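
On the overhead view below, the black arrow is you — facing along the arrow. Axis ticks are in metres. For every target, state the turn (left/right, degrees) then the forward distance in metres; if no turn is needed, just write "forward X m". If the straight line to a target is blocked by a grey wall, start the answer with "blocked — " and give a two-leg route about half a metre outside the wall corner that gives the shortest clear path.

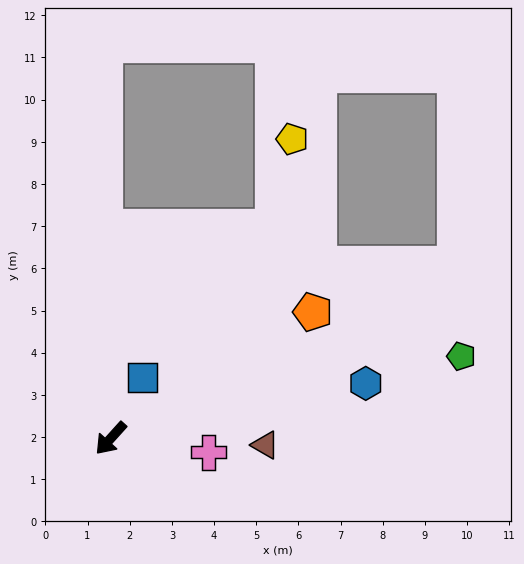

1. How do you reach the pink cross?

turn left 124°, forward 2.3 m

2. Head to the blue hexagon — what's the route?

turn left 144°, forward 6.2 m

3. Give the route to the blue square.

turn right 166°, forward 1.6 m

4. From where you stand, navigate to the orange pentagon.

turn left 164°, forward 5.6 m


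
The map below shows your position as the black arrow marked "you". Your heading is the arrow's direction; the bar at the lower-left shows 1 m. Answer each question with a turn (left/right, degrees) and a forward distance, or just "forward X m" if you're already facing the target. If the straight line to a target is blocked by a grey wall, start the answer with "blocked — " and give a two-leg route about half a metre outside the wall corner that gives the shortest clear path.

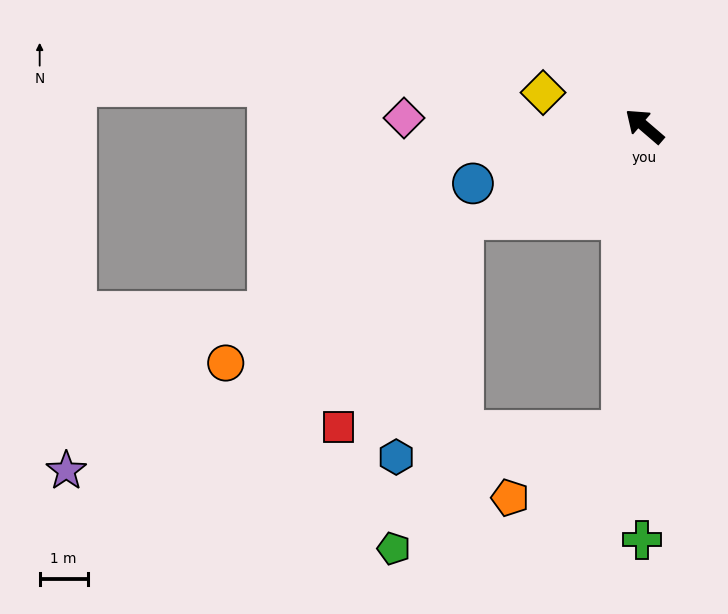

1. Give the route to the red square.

blocked — turn left 68°, forward 4.3 m, then turn left 32°, forward 5.1 m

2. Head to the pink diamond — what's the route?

turn left 39°, forward 5.0 m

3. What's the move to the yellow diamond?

turn left 22°, forward 2.2 m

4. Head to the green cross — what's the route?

turn left 130°, forward 8.6 m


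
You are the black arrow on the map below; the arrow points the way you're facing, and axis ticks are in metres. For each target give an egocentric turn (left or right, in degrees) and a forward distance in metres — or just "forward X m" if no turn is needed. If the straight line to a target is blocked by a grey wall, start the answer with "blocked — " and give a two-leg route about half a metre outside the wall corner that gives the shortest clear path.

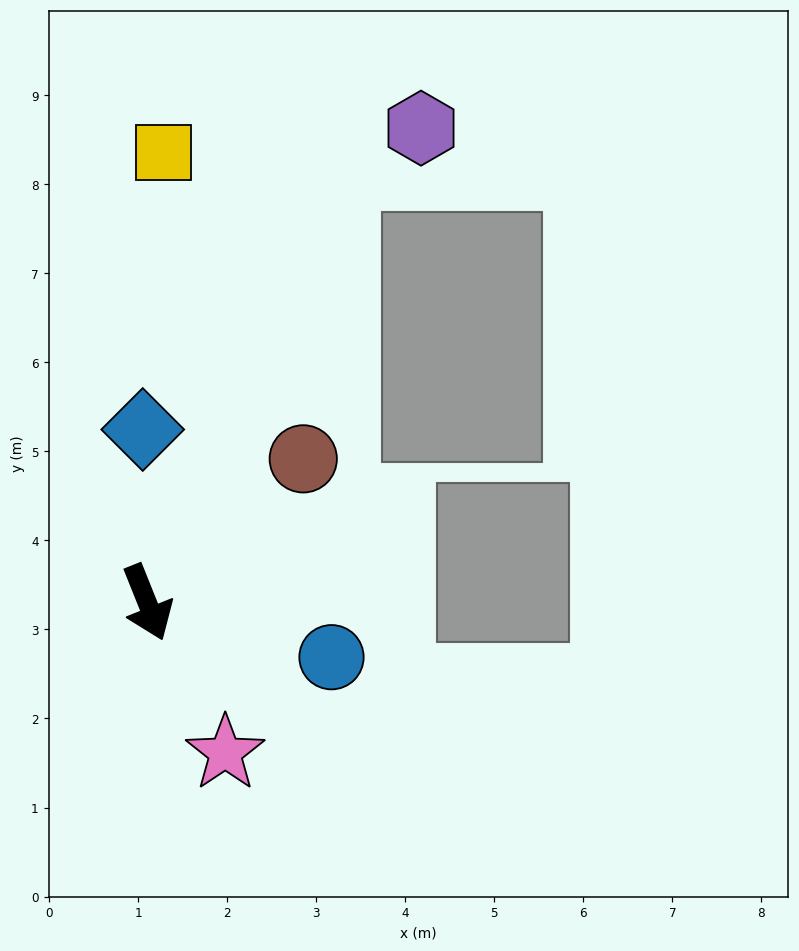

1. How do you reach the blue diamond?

turn left 160°, forward 1.9 m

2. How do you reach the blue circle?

turn left 52°, forward 2.2 m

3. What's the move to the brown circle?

turn left 111°, forward 2.4 m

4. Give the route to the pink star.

turn left 6°, forward 1.9 m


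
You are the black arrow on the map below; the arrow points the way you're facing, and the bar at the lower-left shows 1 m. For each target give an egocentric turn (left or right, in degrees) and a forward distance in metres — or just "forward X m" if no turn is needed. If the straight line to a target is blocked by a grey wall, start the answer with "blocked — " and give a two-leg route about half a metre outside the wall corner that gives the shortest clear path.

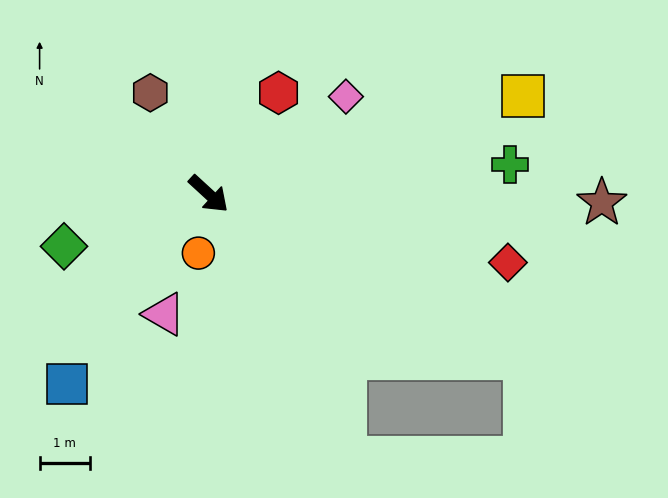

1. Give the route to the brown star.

turn left 41°, forward 7.8 m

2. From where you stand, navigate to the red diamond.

turn left 30°, forward 6.1 m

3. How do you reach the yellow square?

turn left 60°, forward 6.5 m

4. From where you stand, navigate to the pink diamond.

turn left 78°, forward 3.3 m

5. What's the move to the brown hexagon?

turn left 163°, forward 2.3 m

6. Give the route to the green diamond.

turn right 118°, forward 3.1 m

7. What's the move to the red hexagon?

turn left 98°, forward 2.4 m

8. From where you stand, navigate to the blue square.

turn right 84°, forward 4.7 m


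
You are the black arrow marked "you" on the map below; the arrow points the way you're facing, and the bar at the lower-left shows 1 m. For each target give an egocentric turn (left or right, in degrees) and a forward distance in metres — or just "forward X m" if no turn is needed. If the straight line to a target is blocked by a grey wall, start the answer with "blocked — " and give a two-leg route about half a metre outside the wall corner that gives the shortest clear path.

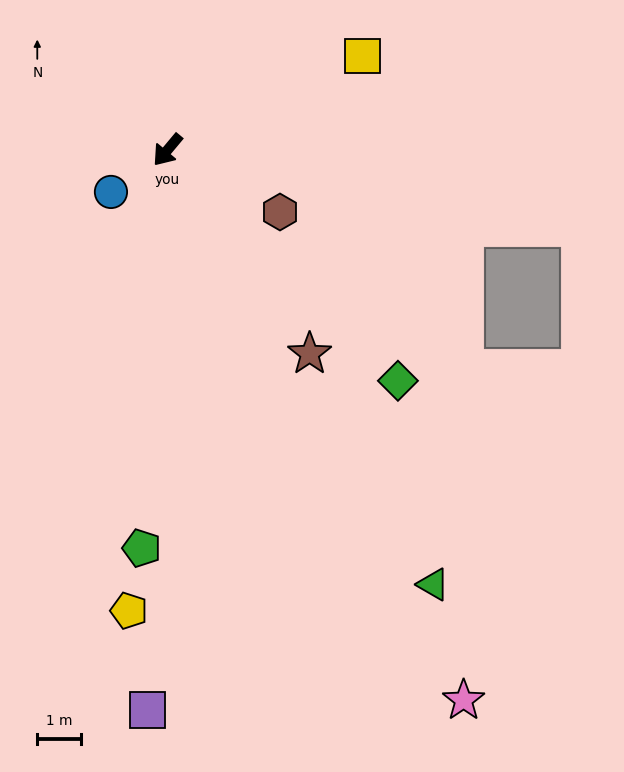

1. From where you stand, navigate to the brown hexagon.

turn left 101°, forward 2.9 m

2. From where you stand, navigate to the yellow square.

turn left 156°, forward 4.9 m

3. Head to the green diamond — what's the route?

turn left 85°, forward 7.4 m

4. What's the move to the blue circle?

turn right 14°, forward 1.6 m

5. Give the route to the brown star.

turn left 75°, forward 5.7 m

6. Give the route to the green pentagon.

turn left 36°, forward 9.1 m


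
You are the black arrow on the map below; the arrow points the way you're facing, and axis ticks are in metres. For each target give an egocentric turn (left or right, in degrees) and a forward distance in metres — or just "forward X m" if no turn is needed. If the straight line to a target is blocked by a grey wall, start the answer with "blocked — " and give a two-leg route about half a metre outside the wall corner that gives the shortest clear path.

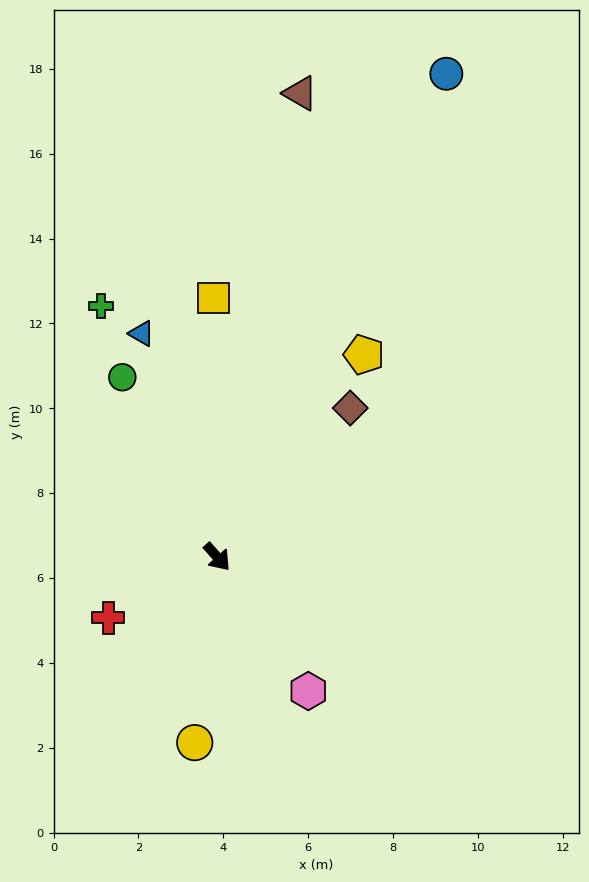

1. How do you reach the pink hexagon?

turn right 7°, forward 3.8 m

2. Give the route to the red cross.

turn right 102°, forward 2.9 m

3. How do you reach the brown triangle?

turn left 128°, forward 11.1 m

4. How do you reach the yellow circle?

turn right 48°, forward 4.4 m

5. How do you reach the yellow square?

turn left 139°, forward 6.1 m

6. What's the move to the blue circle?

turn left 113°, forward 12.6 m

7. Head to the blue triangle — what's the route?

turn left 157°, forward 5.6 m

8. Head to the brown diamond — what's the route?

turn left 97°, forward 4.7 m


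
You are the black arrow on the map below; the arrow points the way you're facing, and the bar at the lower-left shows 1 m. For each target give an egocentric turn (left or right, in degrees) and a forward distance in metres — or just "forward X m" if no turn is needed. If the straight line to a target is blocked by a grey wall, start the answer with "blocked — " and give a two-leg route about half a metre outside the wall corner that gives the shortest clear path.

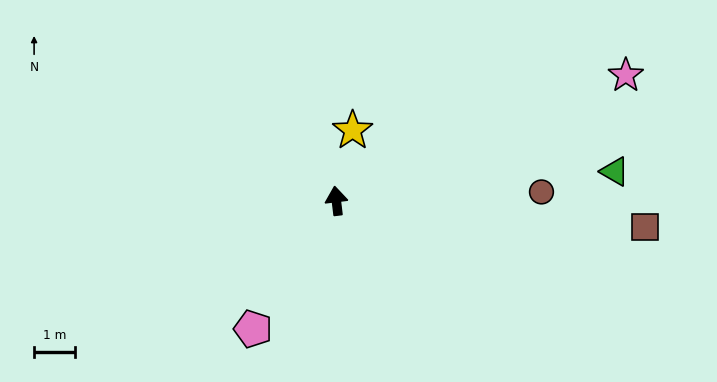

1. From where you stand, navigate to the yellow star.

turn right 20°, forward 1.8 m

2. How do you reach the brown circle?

turn right 94°, forward 5.1 m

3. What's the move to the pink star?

turn right 73°, forward 7.8 m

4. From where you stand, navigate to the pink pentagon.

turn left 140°, forward 3.8 m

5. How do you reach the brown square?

turn right 102°, forward 7.6 m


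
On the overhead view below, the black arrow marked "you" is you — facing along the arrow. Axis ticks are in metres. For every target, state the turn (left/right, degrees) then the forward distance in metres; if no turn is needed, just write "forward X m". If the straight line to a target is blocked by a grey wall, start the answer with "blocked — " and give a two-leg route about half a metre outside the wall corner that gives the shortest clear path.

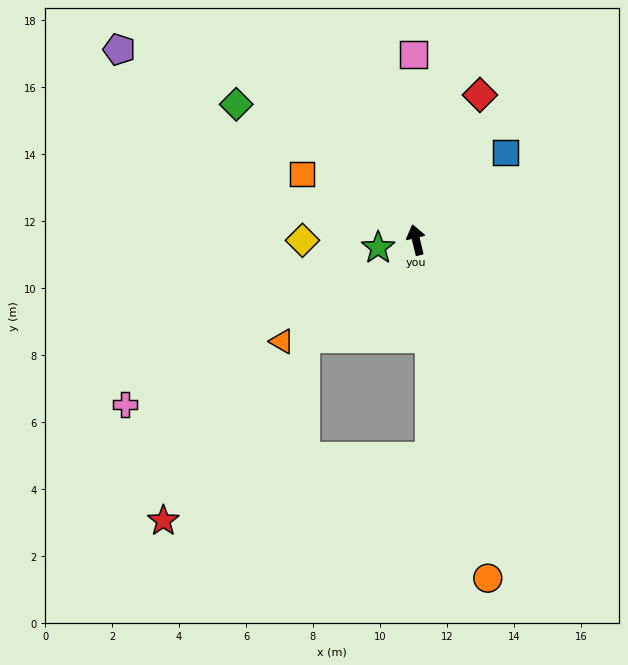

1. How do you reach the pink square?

turn right 13°, forward 5.5 m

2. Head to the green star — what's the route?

turn left 88°, forward 1.2 m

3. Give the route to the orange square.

turn left 47°, forward 3.9 m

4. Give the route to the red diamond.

turn right 37°, forward 4.7 m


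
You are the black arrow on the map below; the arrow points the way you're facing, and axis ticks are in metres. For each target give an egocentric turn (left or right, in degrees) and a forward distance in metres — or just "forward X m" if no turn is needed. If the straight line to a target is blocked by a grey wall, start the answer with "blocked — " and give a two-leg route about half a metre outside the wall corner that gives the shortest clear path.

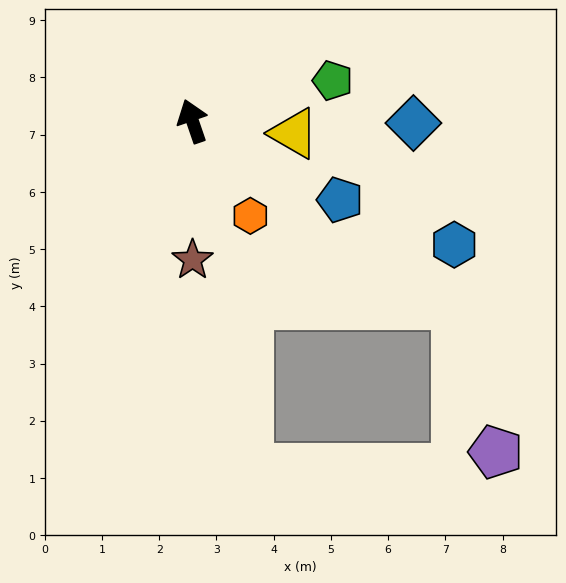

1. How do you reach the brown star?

turn left 161°, forward 2.4 m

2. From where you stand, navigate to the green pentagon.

turn right 93°, forward 2.6 m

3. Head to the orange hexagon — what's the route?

turn right 168°, forward 1.9 m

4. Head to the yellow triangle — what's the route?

turn right 116°, forward 1.8 m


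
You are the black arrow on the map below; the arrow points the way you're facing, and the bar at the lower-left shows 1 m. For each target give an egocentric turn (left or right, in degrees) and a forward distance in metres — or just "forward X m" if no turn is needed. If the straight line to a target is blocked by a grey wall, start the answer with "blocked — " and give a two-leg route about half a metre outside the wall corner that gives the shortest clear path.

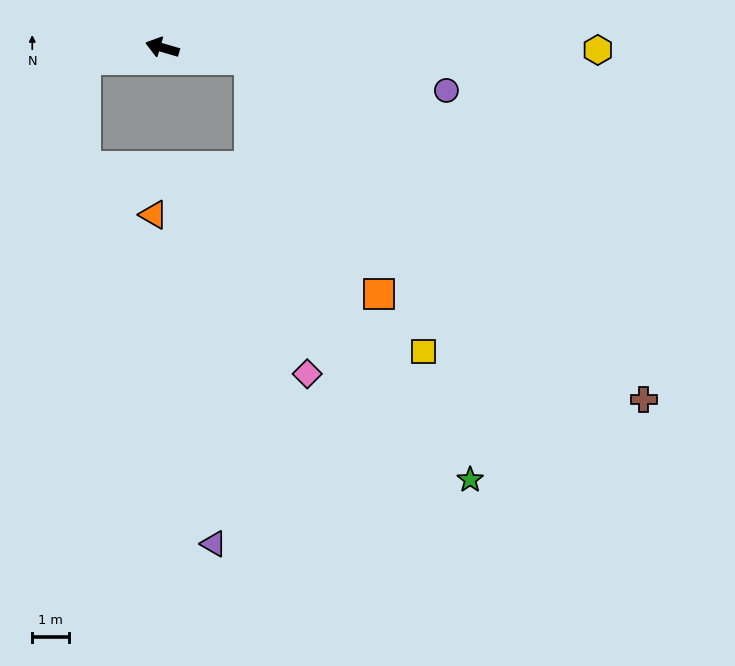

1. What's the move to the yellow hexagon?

turn right 164°, forward 11.9 m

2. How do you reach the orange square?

blocked — turn right 172°, forward 2.4 m, then turn right 53°, forward 7.3 m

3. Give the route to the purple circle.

turn right 172°, forward 7.8 m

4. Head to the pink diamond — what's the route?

blocked — turn right 172°, forward 2.4 m, then turn right 71°, forward 8.7 m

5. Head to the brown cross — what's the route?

blocked — turn right 172°, forward 2.4 m, then turn right 32°, forward 14.2 m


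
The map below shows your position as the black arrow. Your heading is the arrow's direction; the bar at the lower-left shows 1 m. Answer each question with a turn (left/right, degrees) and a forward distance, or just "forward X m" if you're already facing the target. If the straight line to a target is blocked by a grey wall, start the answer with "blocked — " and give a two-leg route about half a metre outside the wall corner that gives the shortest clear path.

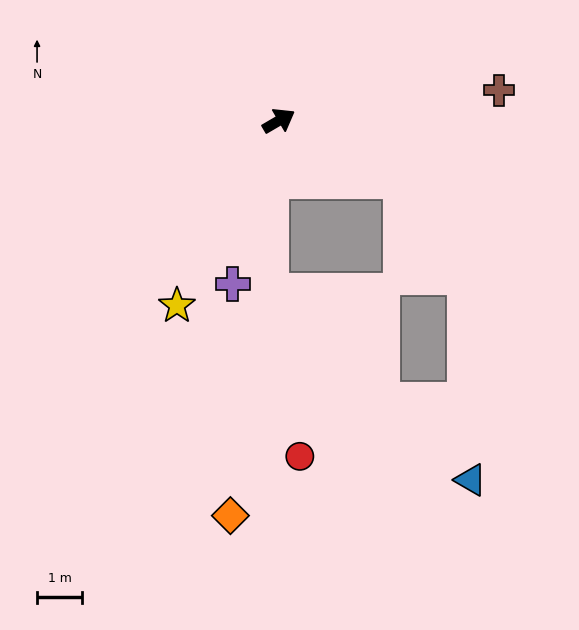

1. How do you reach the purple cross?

turn right 136°, forward 3.7 m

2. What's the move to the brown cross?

turn right 22°, forward 4.9 m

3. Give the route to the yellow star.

turn right 149°, forward 4.7 m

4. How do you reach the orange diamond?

turn right 127°, forward 8.8 m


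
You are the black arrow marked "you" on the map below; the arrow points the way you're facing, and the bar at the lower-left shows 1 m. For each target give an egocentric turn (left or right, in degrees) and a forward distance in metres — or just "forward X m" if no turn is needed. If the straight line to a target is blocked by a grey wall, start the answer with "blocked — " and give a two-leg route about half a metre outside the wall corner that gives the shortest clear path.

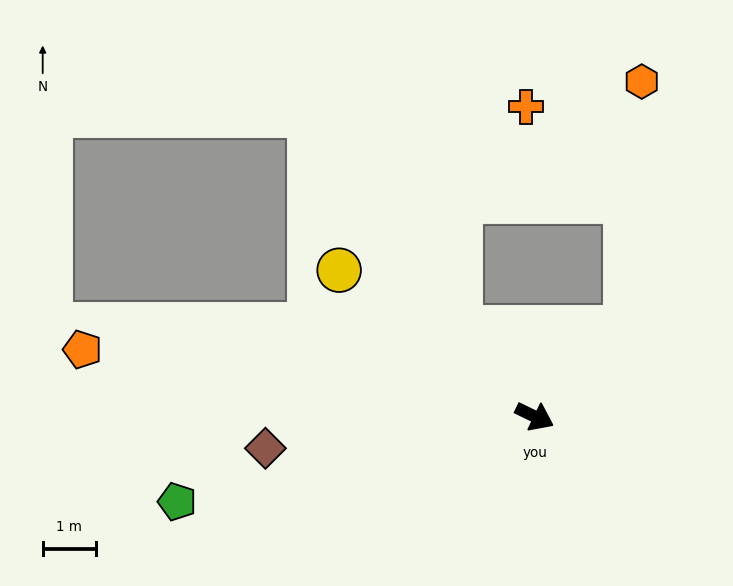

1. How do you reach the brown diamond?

turn right 147°, forward 5.1 m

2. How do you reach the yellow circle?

turn left 169°, forward 4.6 m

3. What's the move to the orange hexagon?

blocked — turn left 70°, forward 2.4 m, then turn left 42°, forward 4.7 m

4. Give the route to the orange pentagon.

turn right 163°, forward 8.6 m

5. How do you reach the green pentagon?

turn right 141°, forward 6.9 m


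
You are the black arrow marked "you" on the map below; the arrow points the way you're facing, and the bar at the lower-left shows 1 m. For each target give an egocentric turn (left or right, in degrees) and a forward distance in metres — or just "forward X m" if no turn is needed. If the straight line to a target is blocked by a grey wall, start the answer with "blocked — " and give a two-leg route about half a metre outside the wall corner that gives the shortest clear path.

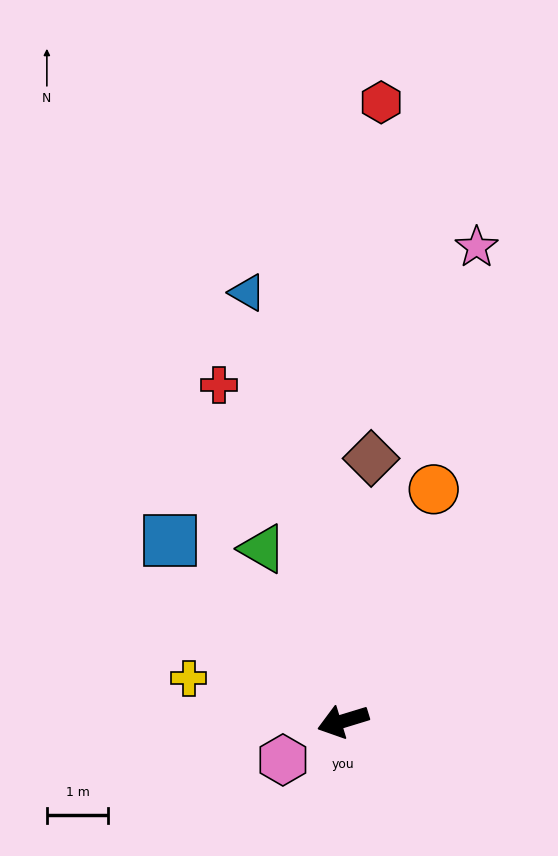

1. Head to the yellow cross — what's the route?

turn right 32°, forward 2.6 m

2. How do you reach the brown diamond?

turn right 113°, forward 4.3 m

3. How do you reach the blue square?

turn right 63°, forward 4.1 m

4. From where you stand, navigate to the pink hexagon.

turn left 16°, forward 1.2 m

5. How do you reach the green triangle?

turn right 82°, forward 3.1 m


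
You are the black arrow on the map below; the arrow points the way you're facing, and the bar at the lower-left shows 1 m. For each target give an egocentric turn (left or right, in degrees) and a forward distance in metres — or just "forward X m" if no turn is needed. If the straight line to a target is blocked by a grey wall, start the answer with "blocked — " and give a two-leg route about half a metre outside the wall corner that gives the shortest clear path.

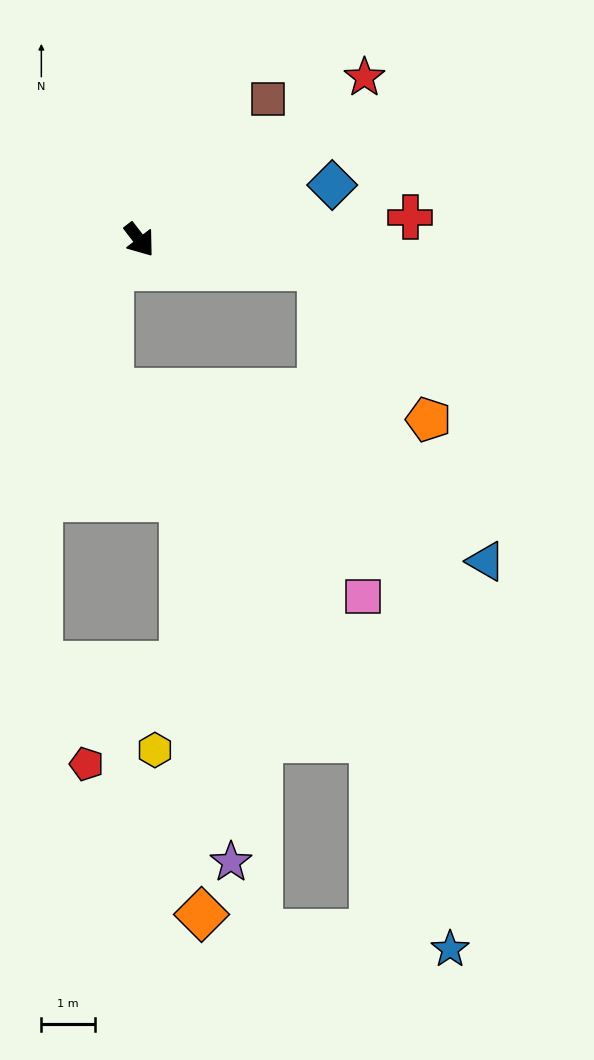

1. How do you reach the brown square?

turn left 100°, forward 3.5 m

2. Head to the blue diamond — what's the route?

turn left 68°, forward 3.7 m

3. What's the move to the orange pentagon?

blocked — turn left 44°, forward 3.4 m, then turn right 46°, forward 3.5 m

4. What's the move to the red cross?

turn left 57°, forward 5.0 m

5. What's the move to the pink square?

blocked — turn left 44°, forward 3.4 m, then turn right 74°, forward 6.1 m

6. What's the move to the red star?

turn left 88°, forward 5.2 m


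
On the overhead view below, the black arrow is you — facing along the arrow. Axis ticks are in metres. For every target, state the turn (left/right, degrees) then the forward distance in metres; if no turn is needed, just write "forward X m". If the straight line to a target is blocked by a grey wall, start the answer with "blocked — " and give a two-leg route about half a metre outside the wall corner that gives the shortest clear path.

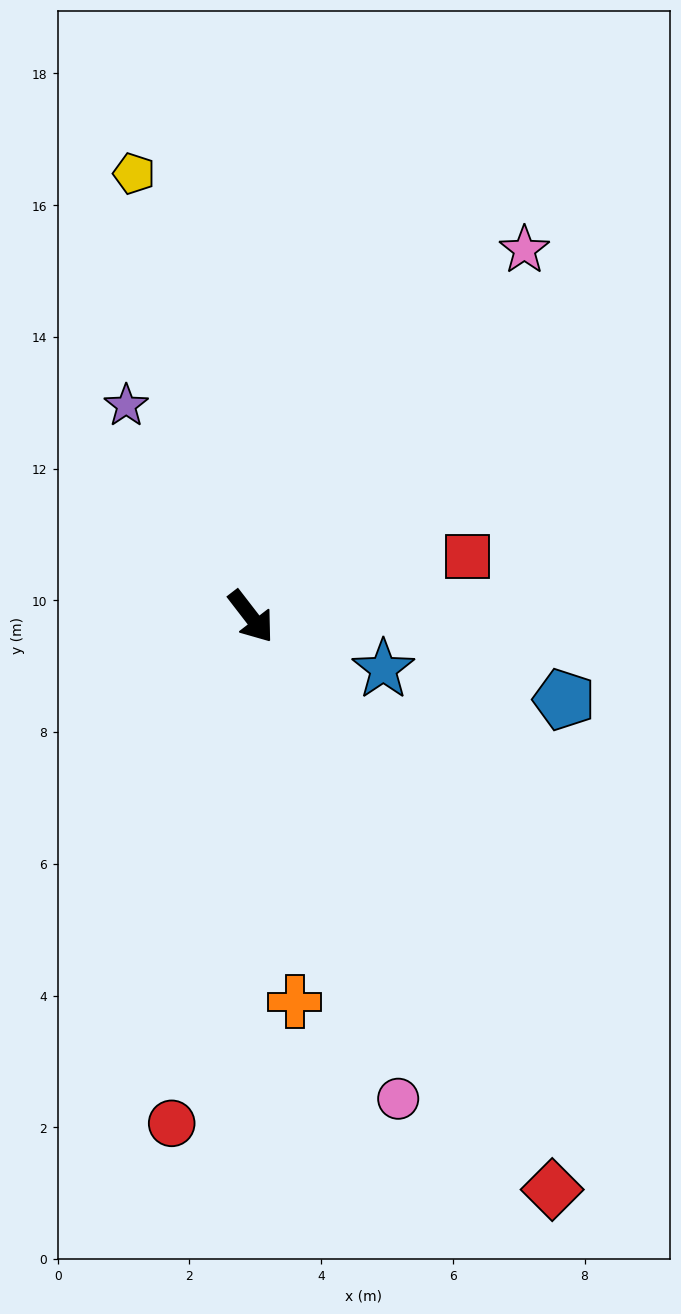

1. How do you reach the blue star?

turn left 31°, forward 2.2 m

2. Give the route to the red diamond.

turn right 10°, forward 9.8 m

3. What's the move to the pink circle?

turn right 21°, forward 7.7 m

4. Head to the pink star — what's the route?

turn left 106°, forward 6.9 m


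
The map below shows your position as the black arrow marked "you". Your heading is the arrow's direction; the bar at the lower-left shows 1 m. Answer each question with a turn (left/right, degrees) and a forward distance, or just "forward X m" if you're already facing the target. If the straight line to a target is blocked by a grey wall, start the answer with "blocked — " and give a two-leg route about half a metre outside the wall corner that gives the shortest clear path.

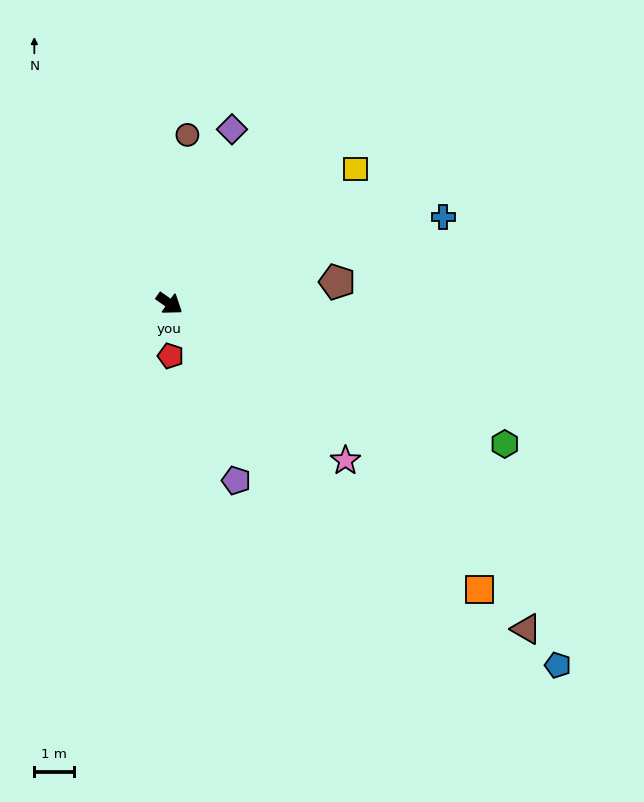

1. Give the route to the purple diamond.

turn left 105°, forward 4.7 m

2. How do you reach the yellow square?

turn left 71°, forward 5.9 m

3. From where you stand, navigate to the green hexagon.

turn left 12°, forward 9.3 m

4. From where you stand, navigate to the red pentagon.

turn right 54°, forward 1.3 m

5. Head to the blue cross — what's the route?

turn left 53°, forward 7.3 m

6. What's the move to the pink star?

turn right 7°, forward 6.0 m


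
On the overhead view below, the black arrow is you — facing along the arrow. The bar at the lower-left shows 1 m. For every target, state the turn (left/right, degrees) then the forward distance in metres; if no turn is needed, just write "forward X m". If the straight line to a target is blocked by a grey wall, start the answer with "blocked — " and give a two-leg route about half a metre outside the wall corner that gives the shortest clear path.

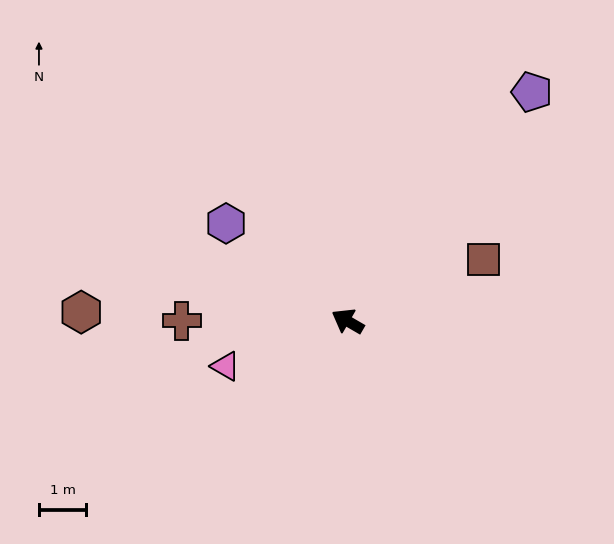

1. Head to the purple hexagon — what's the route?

turn right 9°, forward 3.3 m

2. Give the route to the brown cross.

turn left 30°, forward 3.5 m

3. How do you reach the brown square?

turn right 126°, forward 3.2 m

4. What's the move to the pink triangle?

turn left 50°, forward 2.8 m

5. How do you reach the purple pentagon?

turn right 99°, forward 6.3 m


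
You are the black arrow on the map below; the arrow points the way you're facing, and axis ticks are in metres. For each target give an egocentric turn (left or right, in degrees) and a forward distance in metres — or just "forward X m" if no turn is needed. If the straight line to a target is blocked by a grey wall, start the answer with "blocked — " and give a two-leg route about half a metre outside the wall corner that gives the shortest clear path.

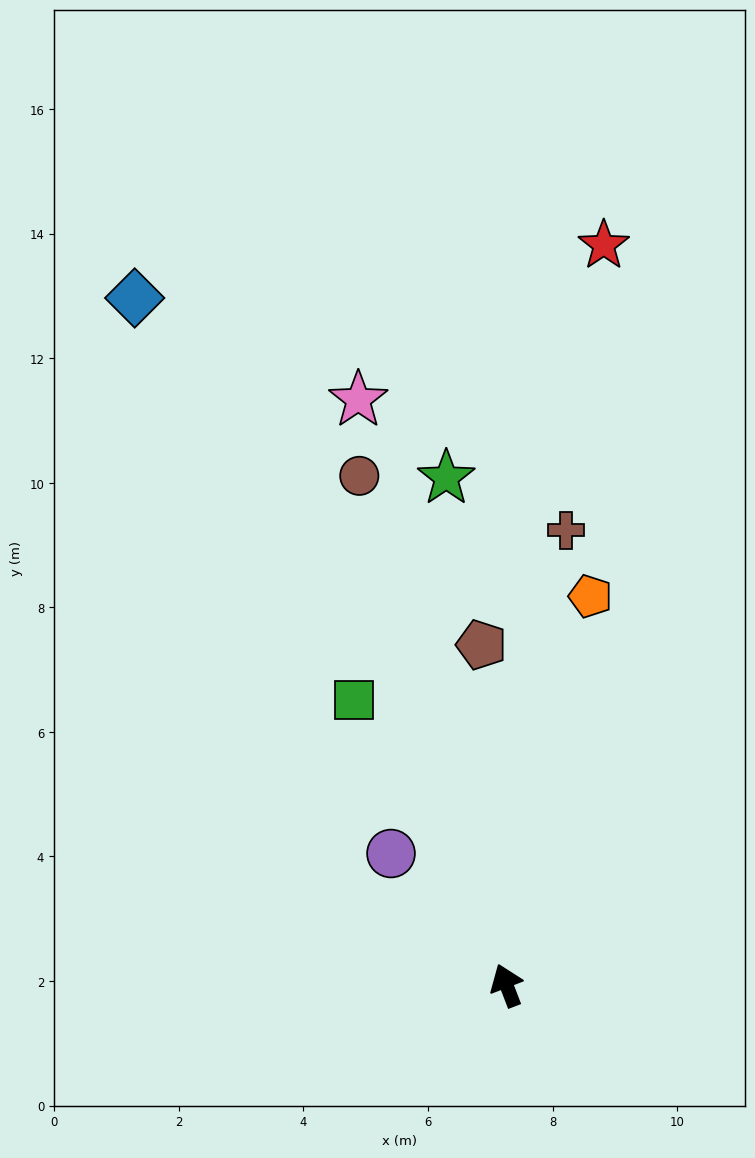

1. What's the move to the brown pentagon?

turn right 17°, forward 5.5 m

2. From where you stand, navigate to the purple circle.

turn left 20°, forward 2.8 m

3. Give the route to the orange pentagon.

turn right 33°, forward 6.4 m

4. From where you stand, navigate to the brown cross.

turn right 28°, forward 7.4 m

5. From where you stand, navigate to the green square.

turn left 7°, forward 5.2 m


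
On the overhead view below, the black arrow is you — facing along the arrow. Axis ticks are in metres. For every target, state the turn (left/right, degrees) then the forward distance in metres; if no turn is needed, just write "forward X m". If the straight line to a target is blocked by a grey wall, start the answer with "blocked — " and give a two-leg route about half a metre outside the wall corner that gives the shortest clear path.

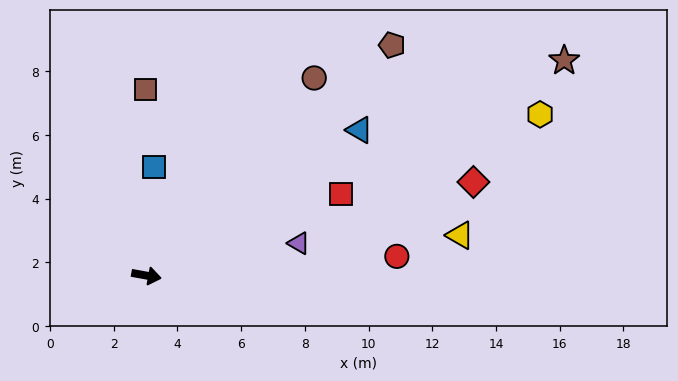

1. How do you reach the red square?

turn left 33°, forward 6.6 m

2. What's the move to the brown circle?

turn left 60°, forward 8.1 m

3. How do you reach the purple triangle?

turn left 22°, forward 4.9 m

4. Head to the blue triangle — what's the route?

turn left 45°, forward 8.1 m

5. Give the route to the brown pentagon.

turn left 53°, forward 10.6 m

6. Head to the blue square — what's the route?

turn left 96°, forward 3.4 m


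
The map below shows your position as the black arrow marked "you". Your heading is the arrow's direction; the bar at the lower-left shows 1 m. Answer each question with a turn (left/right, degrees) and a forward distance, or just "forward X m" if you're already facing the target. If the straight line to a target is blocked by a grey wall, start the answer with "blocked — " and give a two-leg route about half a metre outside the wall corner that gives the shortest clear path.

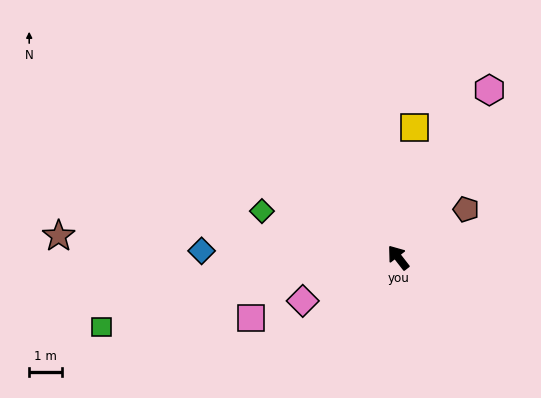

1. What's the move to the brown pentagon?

turn right 92°, forward 2.5 m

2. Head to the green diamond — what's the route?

turn left 33°, forward 4.4 m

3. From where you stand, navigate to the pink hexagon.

turn right 66°, forward 5.8 m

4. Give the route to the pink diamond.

turn left 77°, forward 3.2 m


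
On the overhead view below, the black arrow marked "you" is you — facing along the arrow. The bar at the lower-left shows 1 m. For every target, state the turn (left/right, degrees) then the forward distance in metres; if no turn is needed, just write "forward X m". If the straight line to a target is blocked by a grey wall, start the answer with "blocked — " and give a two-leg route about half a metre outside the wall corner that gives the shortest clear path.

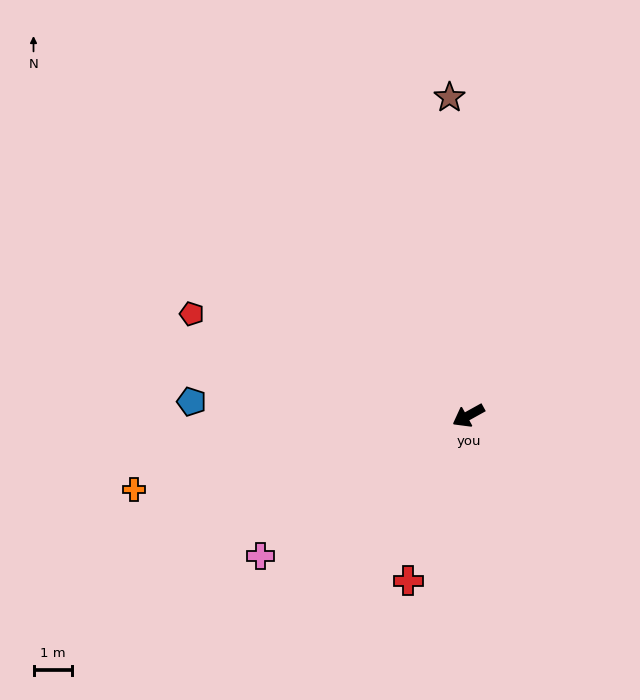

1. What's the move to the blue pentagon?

turn right 32°, forward 7.3 m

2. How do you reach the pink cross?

turn left 5°, forward 6.6 m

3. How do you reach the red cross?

turn left 41°, forward 4.6 m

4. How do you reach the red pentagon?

turn right 49°, forward 7.7 m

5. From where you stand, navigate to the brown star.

turn right 116°, forward 8.4 m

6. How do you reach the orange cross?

turn right 17°, forward 9.0 m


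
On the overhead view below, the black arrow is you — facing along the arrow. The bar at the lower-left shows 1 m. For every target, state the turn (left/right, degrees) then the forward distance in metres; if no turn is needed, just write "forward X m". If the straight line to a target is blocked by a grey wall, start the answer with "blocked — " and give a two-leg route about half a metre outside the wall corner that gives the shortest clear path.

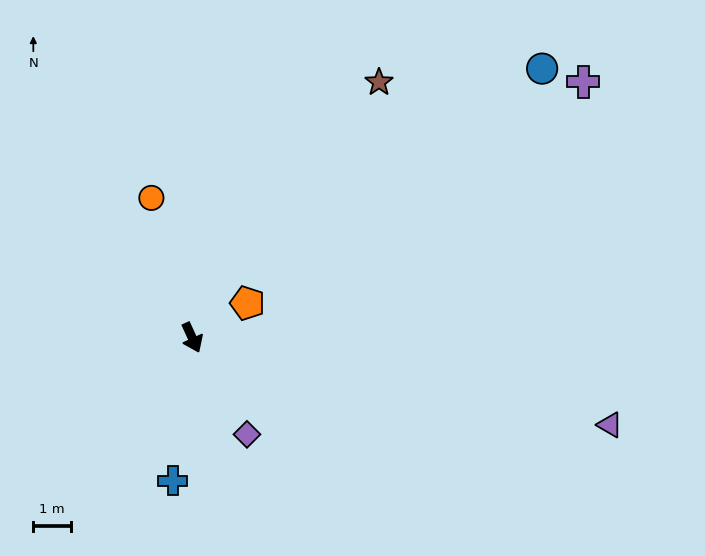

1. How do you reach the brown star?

turn left 119°, forward 8.4 m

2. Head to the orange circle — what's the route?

turn left 172°, forward 3.8 m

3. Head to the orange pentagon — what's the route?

turn left 97°, forward 1.7 m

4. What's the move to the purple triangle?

turn left 54°, forward 11.3 m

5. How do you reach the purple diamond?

turn left 5°, forward 2.9 m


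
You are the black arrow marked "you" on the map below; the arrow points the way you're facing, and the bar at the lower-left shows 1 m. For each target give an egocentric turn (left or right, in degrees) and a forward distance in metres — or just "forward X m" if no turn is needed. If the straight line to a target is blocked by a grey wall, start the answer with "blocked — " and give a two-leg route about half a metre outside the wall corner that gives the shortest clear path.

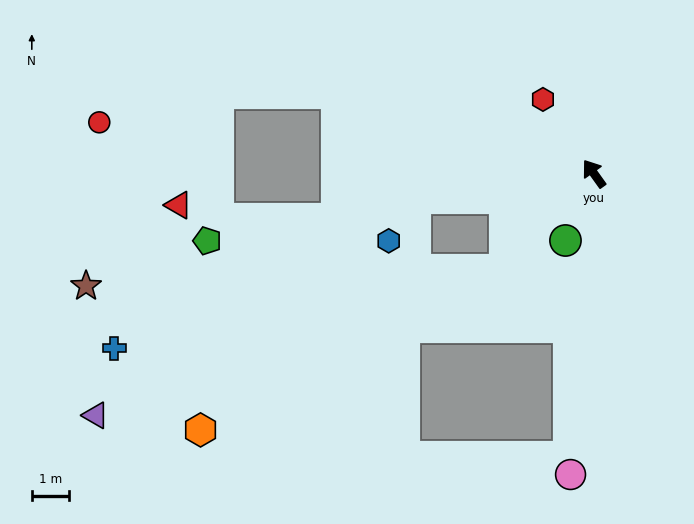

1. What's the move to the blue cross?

blocked — turn left 62°, forward 4.9 m, then turn left 19°, forward 9.1 m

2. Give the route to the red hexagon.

forward 2.4 m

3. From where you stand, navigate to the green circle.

turn left 121°, forward 2.0 m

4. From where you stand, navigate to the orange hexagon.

blocked — turn left 102°, forward 3.5 m, then turn right 20°, forward 9.3 m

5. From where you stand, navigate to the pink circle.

turn left 140°, forward 8.2 m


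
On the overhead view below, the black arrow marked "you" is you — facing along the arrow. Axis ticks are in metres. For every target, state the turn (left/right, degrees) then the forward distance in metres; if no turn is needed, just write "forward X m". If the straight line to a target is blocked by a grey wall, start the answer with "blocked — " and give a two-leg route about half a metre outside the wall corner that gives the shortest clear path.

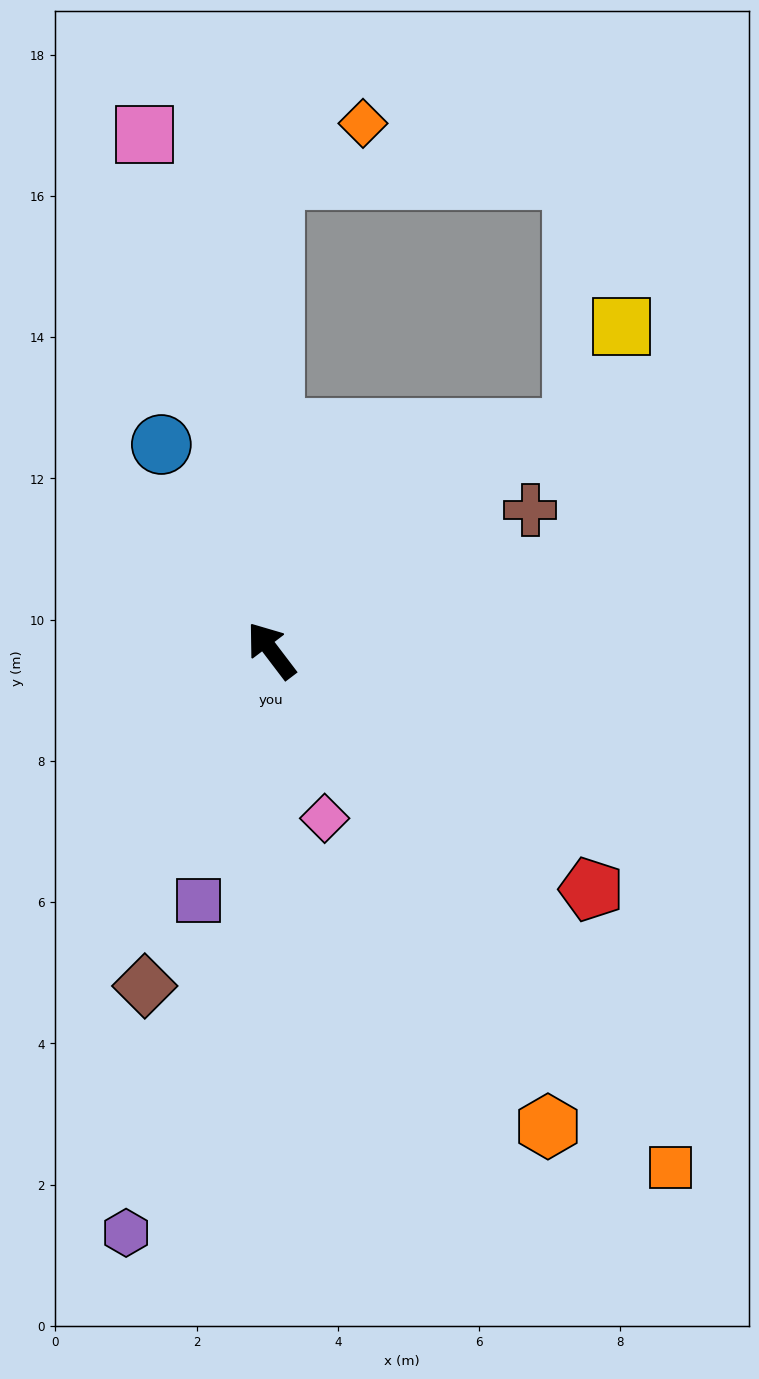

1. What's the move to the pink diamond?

turn left 160°, forward 2.5 m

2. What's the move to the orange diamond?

blocked — turn right 38°, forward 6.7 m, then turn right 57°, forward 1.5 m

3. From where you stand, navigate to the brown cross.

turn right 99°, forward 4.2 m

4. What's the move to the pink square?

turn right 23°, forward 7.5 m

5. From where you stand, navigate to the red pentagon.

turn right 164°, forward 5.7 m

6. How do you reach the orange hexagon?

turn left 173°, forward 7.8 m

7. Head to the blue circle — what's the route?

turn right 9°, forward 3.3 m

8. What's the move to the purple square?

turn left 126°, forward 3.7 m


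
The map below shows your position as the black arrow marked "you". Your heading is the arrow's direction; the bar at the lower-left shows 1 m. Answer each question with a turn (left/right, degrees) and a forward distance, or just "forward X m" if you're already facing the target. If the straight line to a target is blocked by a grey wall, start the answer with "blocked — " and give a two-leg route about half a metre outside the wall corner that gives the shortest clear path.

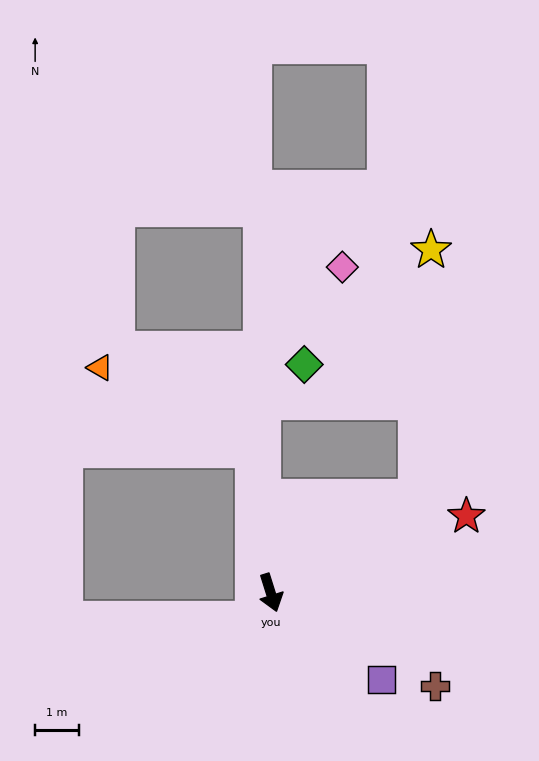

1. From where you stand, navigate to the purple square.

turn left 34°, forward 3.2 m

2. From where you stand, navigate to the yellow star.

blocked — turn left 106°, forward 4.0 m, then turn left 53°, forward 5.7 m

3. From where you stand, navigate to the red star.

turn left 94°, forward 4.8 m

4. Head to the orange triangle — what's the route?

blocked — turn left 169°, forward 3.3 m, then turn left 56°, forward 4.0 m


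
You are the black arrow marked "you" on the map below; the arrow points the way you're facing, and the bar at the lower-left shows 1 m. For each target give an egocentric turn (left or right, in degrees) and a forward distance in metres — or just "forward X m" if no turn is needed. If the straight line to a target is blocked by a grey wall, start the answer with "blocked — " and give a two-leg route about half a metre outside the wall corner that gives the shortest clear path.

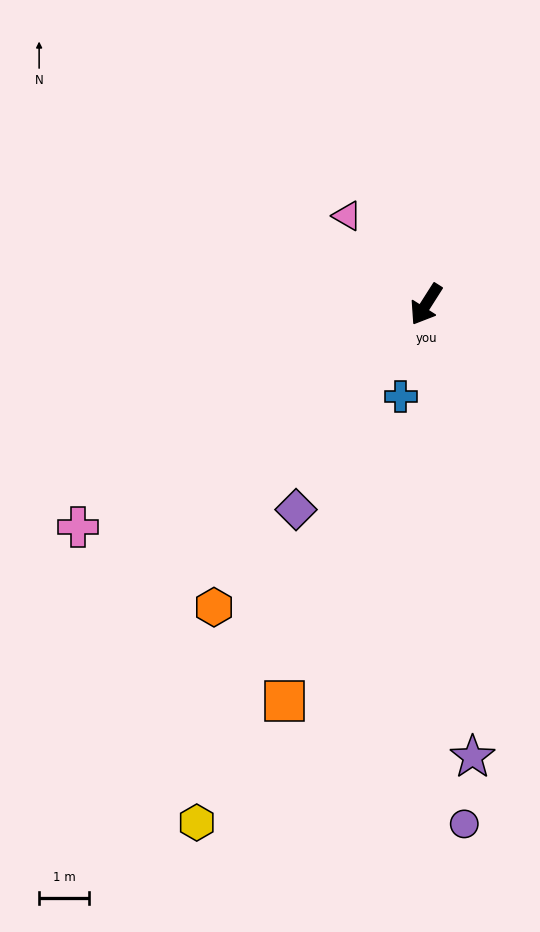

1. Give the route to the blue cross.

turn left 17°, forward 1.9 m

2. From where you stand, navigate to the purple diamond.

forward 4.9 m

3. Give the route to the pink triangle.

turn right 106°, forward 2.4 m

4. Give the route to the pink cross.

turn right 25°, forward 8.3 m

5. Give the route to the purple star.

turn left 38°, forward 9.2 m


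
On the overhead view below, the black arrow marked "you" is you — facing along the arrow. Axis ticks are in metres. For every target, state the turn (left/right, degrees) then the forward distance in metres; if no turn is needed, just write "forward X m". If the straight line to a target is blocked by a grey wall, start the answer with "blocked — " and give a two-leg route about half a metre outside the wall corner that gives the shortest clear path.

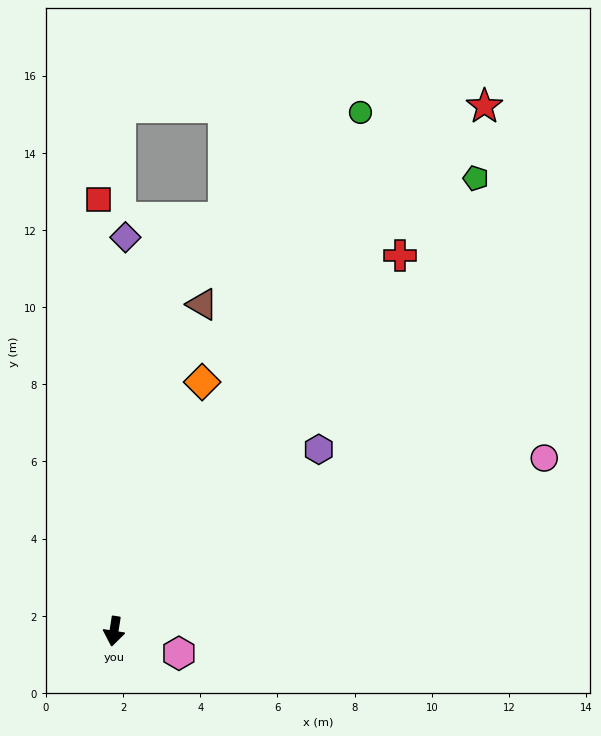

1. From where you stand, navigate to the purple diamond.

turn right 173°, forward 10.2 m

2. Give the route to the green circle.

turn left 164°, forward 14.9 m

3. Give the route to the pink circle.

turn left 121°, forward 12.0 m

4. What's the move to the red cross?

turn left 152°, forward 12.2 m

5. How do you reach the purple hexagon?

turn left 141°, forward 7.1 m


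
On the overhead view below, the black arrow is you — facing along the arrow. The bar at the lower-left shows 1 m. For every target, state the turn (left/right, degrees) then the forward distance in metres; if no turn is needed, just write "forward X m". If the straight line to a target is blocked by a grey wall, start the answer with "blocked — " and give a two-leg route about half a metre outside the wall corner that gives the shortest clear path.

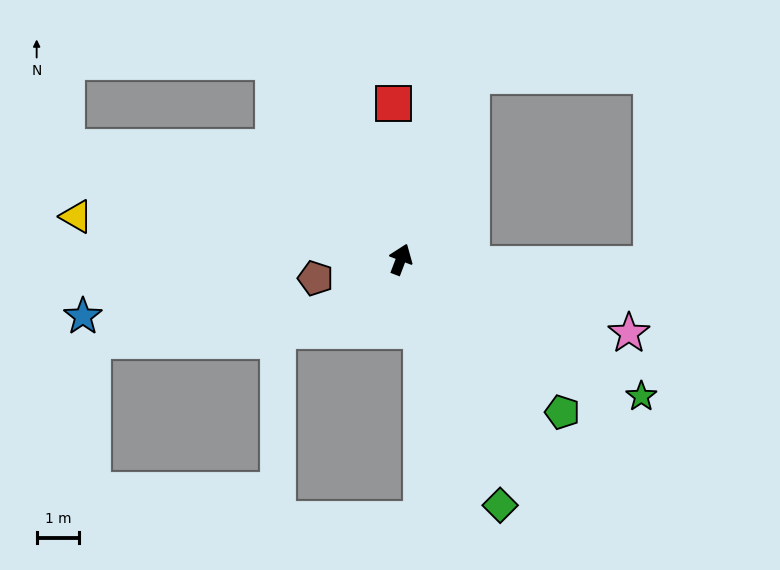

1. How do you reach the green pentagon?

turn right 113°, forward 5.2 m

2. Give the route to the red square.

turn left 23°, forward 3.7 m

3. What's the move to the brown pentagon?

turn left 123°, forward 2.0 m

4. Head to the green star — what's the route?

turn right 99°, forward 6.5 m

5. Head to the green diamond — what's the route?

turn right 137°, forward 6.2 m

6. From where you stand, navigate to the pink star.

turn right 87°, forward 5.6 m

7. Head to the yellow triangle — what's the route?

turn left 103°, forward 7.7 m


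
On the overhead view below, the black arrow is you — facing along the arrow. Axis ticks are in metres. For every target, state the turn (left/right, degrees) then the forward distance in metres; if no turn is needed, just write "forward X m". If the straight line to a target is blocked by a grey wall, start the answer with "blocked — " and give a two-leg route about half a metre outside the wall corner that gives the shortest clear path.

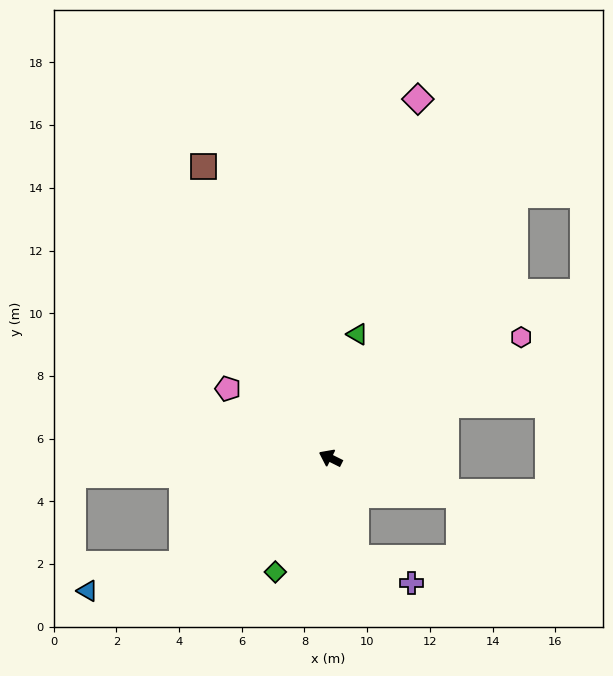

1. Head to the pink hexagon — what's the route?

turn right 121°, forward 7.2 m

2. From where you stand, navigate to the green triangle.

turn right 76°, forward 4.0 m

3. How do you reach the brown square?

turn right 40°, forward 10.1 m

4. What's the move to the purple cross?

blocked — turn left 131°, forward 3.3 m, then turn left 51°, forward 2.0 m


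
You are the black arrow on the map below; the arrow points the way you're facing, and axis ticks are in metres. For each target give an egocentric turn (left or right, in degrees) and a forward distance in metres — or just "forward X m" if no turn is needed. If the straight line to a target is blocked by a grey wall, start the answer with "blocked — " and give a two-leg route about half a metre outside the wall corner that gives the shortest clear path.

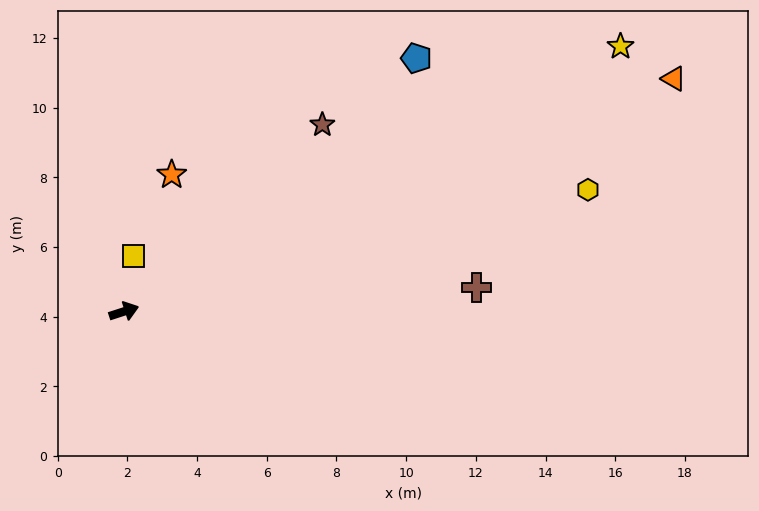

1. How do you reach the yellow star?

turn left 10°, forward 16.2 m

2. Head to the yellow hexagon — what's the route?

turn right 3°, forward 13.8 m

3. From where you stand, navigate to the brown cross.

turn right 14°, forward 10.1 m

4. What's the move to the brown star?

turn left 25°, forward 7.8 m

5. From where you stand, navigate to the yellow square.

turn left 62°, forward 1.6 m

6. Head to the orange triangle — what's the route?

turn left 5°, forward 17.1 m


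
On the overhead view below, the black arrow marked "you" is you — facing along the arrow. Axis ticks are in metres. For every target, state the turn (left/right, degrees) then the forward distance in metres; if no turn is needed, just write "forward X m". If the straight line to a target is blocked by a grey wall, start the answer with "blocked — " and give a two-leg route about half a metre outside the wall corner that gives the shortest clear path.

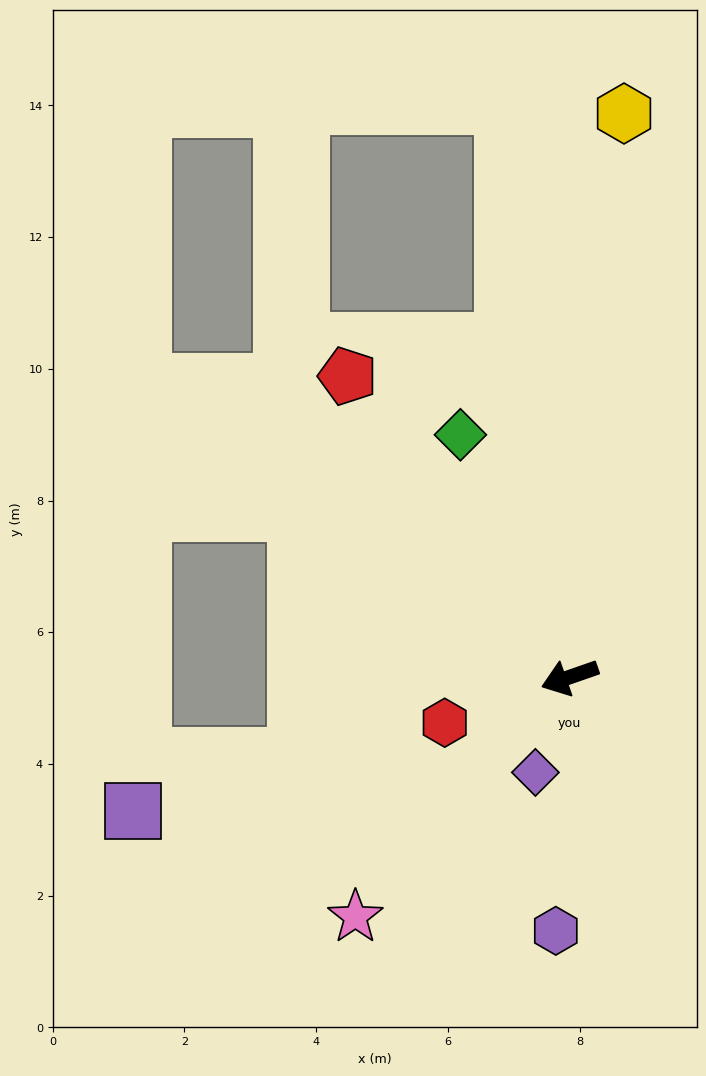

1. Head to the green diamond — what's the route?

turn right 85°, forward 4.0 m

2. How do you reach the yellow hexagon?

turn right 115°, forward 8.6 m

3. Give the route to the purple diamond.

turn left 51°, forward 1.5 m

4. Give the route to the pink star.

turn left 29°, forward 4.9 m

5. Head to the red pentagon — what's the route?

turn right 73°, forward 5.7 m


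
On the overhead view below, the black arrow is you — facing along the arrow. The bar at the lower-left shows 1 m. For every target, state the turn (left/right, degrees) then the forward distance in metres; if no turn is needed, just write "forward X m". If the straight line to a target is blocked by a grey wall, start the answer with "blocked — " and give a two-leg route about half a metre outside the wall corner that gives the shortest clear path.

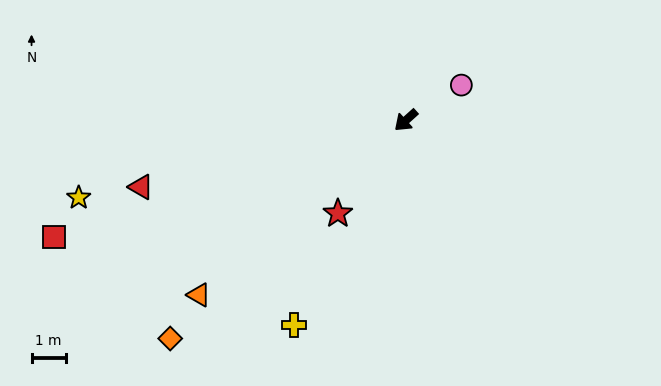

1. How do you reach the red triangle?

turn right 28°, forward 7.9 m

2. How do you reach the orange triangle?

forward 7.9 m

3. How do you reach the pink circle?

turn left 170°, forward 1.9 m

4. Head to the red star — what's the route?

turn left 12°, forward 3.4 m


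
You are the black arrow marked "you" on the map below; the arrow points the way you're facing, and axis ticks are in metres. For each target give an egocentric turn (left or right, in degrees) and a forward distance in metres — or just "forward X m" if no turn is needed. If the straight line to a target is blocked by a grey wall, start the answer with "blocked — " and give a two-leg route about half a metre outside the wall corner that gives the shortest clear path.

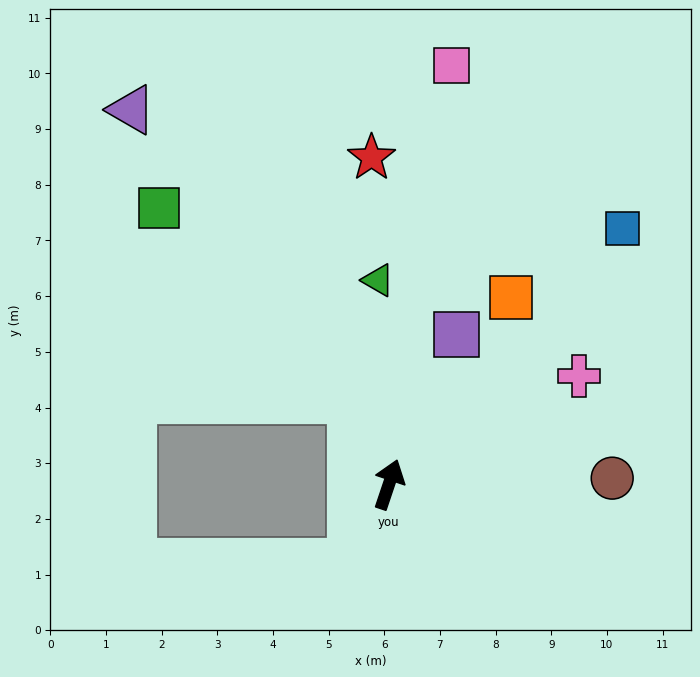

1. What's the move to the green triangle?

turn left 22°, forward 3.7 m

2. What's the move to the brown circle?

turn right 70°, forward 4.0 m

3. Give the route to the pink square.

turn left 10°, forward 7.6 m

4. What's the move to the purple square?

turn right 6°, forward 2.9 m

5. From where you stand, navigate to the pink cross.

turn right 42°, forward 3.9 m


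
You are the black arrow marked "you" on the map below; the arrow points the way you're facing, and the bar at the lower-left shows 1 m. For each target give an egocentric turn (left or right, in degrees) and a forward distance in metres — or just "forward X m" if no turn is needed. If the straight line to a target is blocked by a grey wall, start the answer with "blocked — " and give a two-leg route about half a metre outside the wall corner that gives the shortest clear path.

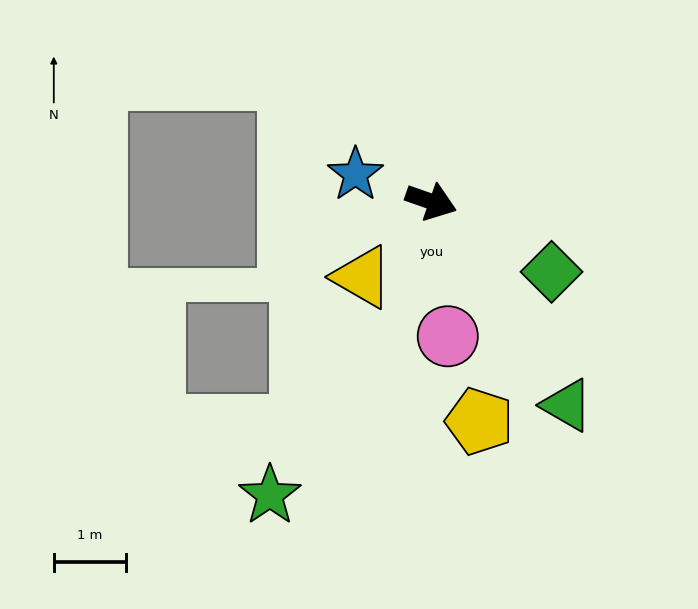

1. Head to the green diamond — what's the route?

turn right 11°, forward 1.9 m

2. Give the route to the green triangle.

turn right 37°, forward 3.4 m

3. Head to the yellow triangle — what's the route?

turn right 113°, forward 1.4 m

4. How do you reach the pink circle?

turn right 64°, forward 1.9 m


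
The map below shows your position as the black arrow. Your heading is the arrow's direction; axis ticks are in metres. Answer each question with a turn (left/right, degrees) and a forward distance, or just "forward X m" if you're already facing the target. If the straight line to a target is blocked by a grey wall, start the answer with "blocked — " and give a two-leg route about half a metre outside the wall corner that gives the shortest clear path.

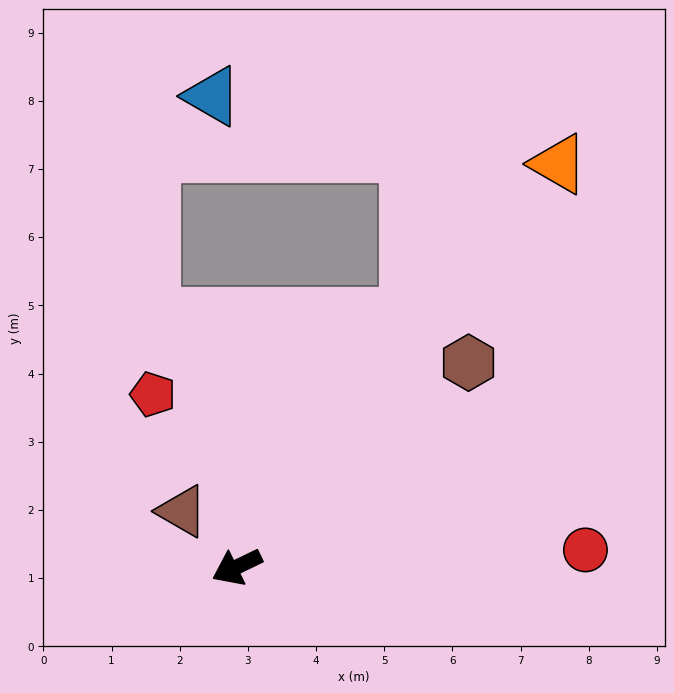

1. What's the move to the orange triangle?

turn right 154°, forward 7.6 m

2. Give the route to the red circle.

turn left 157°, forward 5.1 m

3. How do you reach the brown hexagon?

turn right 164°, forward 4.5 m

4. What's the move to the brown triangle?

turn right 71°, forward 1.1 m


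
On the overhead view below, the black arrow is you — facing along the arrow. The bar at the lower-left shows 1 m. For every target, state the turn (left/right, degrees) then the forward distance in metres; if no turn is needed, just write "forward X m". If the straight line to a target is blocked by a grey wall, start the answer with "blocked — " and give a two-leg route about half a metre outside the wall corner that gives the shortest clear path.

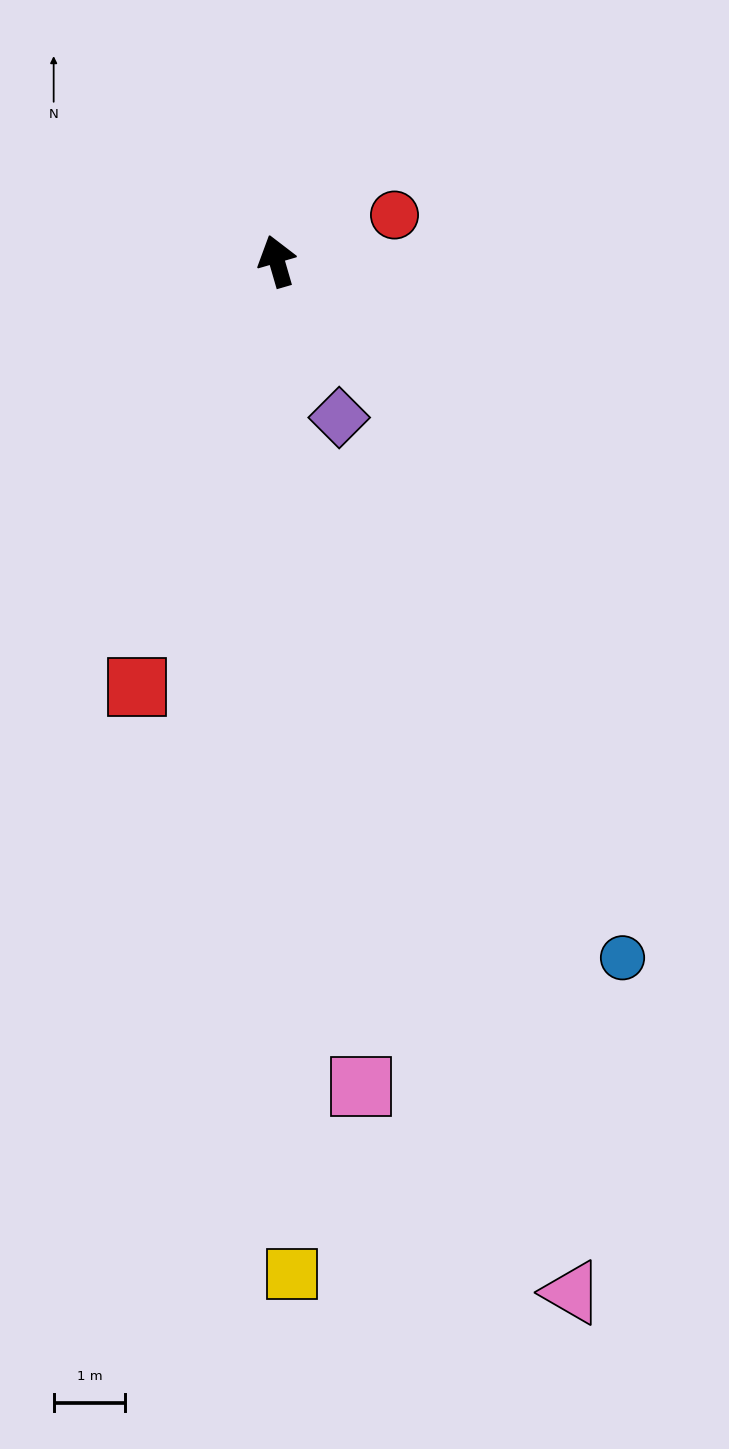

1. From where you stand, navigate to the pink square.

turn left 170°, forward 11.6 m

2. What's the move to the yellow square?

turn left 165°, forward 14.1 m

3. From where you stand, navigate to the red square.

turn left 146°, forward 6.2 m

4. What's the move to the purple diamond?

turn right 174°, forward 2.3 m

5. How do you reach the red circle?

turn right 85°, forward 1.8 m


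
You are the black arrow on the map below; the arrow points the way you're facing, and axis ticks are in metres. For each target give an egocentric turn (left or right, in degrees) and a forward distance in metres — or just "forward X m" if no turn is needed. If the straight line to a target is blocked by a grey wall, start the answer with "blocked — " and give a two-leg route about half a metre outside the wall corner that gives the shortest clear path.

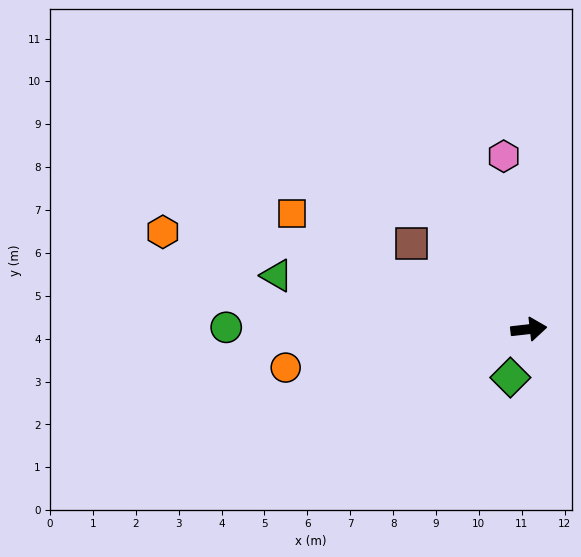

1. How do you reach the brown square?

turn left 137°, forward 3.4 m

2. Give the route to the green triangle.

turn left 162°, forward 6.0 m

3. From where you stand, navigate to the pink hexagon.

turn left 92°, forward 4.1 m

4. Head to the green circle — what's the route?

turn left 173°, forward 7.1 m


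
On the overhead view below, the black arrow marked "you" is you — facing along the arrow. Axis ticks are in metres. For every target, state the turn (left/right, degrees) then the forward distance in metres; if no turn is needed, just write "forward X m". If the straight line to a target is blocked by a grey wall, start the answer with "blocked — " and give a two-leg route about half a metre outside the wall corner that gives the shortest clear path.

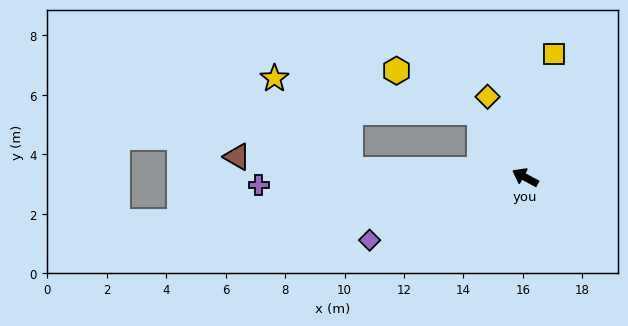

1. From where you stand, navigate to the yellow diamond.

turn right 37°, forward 3.0 m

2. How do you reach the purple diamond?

turn left 50°, forward 5.6 m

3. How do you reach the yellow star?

blocked — turn right 27°, forward 2.7 m, then turn left 46°, forward 7.0 m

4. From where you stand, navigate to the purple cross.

turn left 30°, forward 9.0 m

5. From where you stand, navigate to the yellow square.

turn right 75°, forward 4.3 m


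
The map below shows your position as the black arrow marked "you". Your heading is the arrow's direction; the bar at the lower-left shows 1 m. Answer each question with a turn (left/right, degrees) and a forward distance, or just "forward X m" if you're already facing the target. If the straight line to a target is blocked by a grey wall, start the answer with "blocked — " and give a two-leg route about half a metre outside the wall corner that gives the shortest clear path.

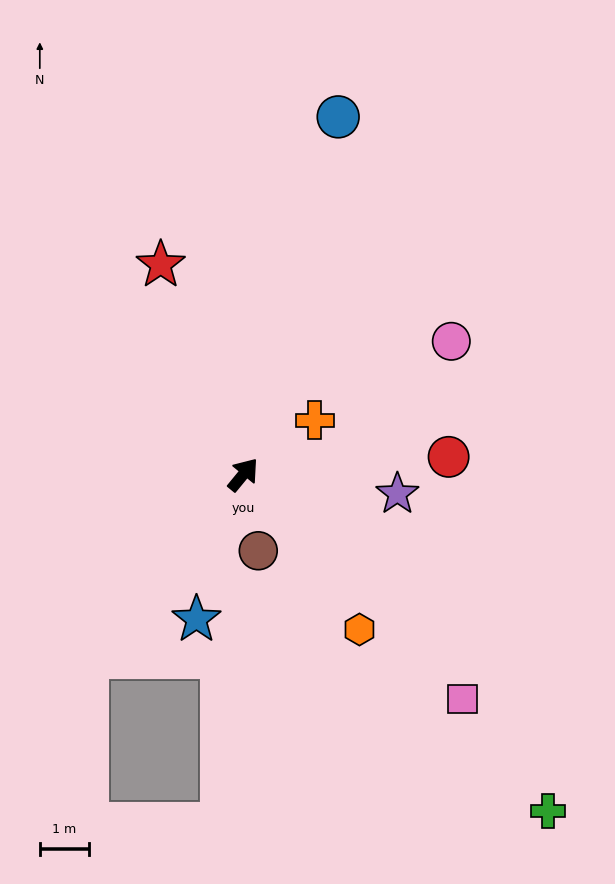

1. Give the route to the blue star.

turn right 158°, forward 3.1 m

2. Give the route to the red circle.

turn right 46°, forward 4.2 m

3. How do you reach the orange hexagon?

turn right 104°, forward 3.9 m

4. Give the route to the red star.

turn left 61°, forward 4.6 m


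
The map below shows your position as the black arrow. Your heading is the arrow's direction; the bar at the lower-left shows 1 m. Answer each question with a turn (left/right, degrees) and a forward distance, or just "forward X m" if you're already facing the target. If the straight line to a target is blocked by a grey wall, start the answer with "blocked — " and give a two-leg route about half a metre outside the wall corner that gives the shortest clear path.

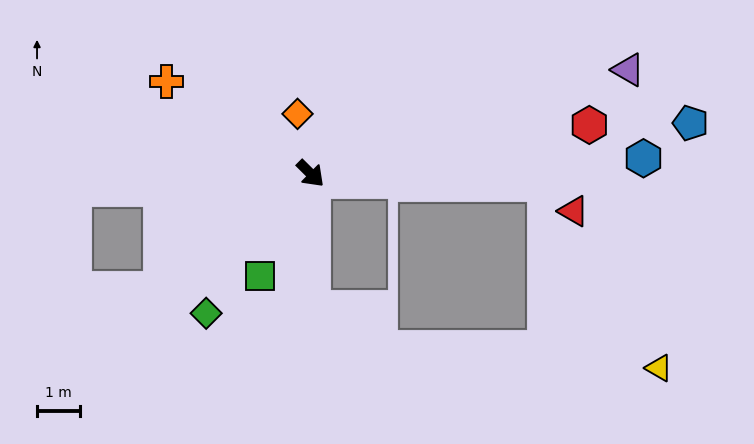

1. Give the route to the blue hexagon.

turn left 47°, forward 7.7 m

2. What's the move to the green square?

turn right 72°, forward 2.6 m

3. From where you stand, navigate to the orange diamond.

turn left 147°, forward 1.4 m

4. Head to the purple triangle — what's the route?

turn left 63°, forward 7.7 m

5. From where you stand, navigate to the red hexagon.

turn left 55°, forward 6.5 m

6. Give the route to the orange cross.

turn right 168°, forward 3.9 m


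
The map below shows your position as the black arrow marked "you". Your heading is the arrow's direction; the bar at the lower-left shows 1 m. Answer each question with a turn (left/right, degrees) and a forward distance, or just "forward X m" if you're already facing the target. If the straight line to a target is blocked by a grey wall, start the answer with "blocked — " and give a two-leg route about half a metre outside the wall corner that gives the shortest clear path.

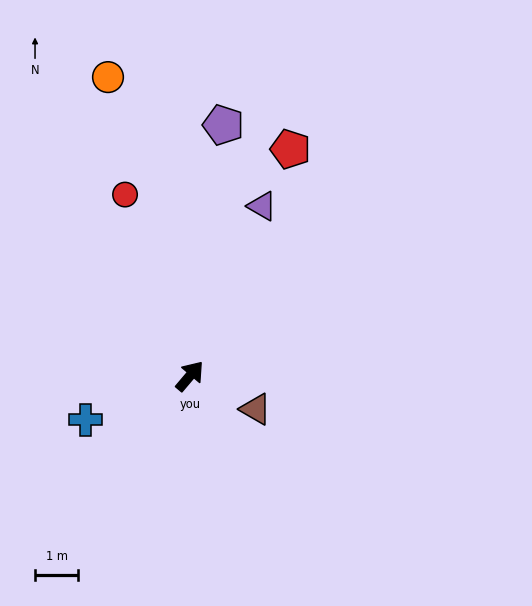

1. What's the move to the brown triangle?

turn right 77°, forward 1.7 m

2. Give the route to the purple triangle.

turn left 17°, forward 4.3 m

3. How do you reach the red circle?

turn left 60°, forward 4.5 m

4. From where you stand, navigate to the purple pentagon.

turn left 33°, forward 5.9 m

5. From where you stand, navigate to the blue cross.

turn left 153°, forward 2.6 m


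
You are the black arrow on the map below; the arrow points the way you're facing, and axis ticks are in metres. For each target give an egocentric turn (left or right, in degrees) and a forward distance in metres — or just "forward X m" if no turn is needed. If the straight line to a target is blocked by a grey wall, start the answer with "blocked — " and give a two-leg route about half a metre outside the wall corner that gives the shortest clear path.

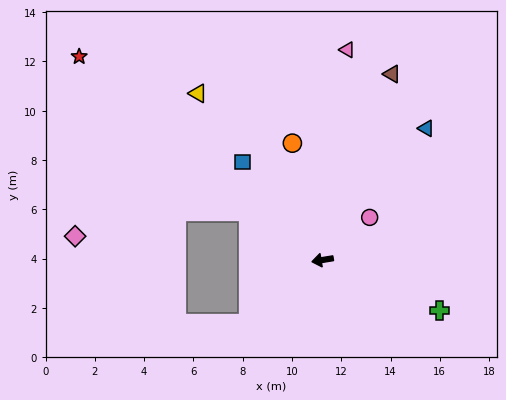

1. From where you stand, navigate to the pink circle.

turn right 147°, forward 2.6 m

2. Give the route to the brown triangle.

turn right 120°, forward 8.1 m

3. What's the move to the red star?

turn right 49°, forward 12.9 m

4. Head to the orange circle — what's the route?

turn right 85°, forward 4.9 m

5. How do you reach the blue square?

turn right 60°, forward 5.1 m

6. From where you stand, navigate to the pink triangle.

turn right 106°, forward 8.6 m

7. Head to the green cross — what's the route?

turn left 147°, forward 5.2 m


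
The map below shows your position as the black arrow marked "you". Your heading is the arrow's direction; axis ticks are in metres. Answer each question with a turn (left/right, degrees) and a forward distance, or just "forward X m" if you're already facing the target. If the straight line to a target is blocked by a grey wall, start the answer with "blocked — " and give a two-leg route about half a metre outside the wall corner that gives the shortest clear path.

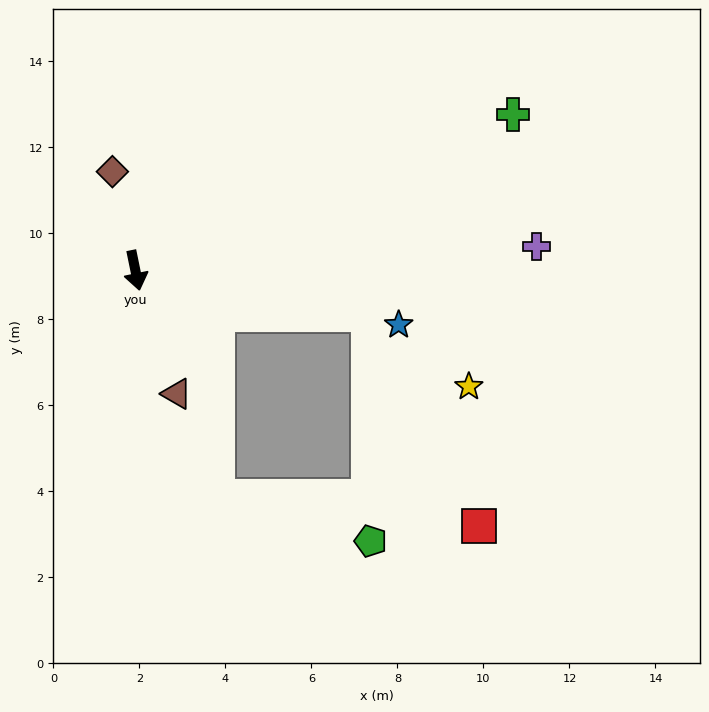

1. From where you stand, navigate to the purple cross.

turn left 82°, forward 9.4 m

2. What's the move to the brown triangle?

turn left 7°, forward 3.0 m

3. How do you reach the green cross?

turn left 101°, forward 9.5 m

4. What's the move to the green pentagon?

blocked — turn left 68°, forward 5.5 m, then turn right 79°, forward 5.3 m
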